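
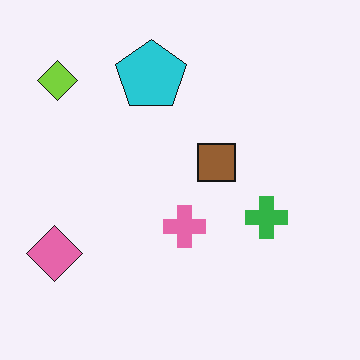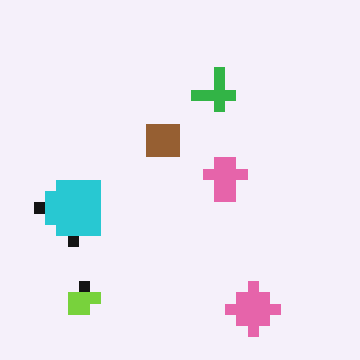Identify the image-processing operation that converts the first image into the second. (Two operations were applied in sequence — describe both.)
Heavily pixelated into large blocks, then rotated 90° counter-clockwise.

Shapes are reduced to large square blocks; fine edges and outlines are lost — a downscale-then-upscale (mosaic) effect. The lime diamond sits in the top-left of the first image and the bottom-left of the second — consistent with a whole-image 90° counter-clockwise rotation.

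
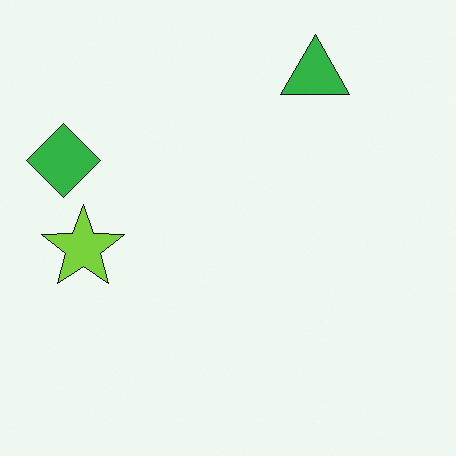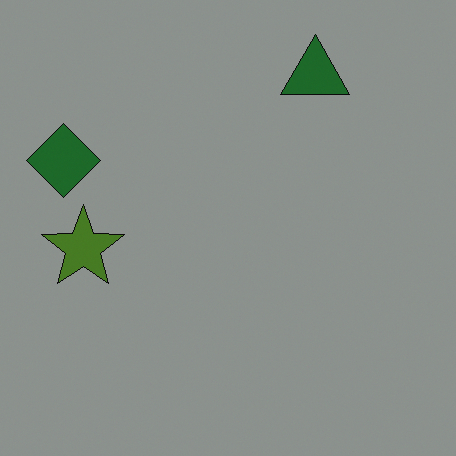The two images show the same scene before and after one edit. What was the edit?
The image was substantially darkened.

Every pixel — background and shapes alike — is uniformly darkened.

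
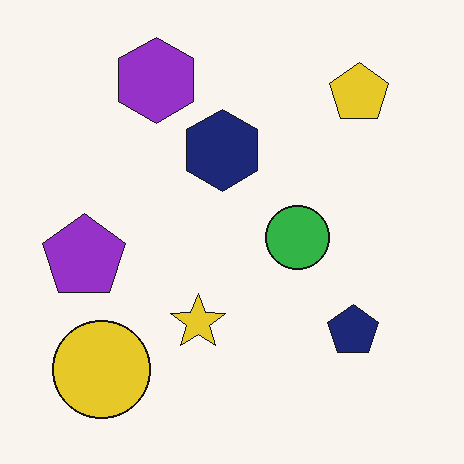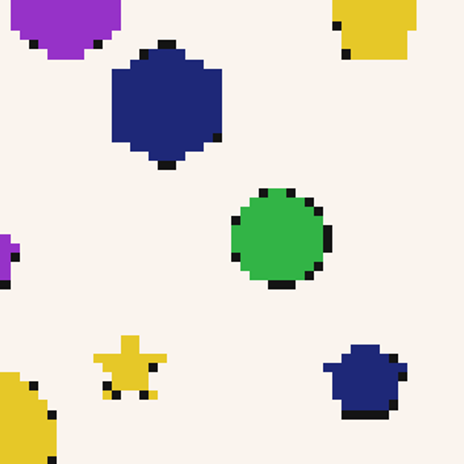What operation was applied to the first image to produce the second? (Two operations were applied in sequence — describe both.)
The transformation is: pixelated into visible square blocks, then cropped to a modestly smaller region and rescaled.

Shapes are reduced to large square blocks; fine edges and outlines are lost — a downscale-then-upscale (mosaic) effect. The visible shapes are larger and the field of view is narrower; shapes near the original edges may be partly or wholly outside the frame — a crop-and-rescale.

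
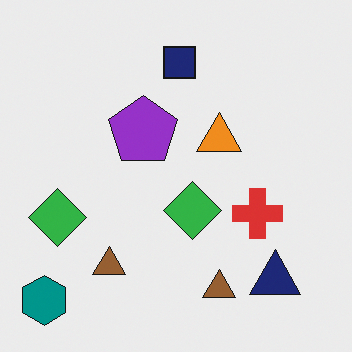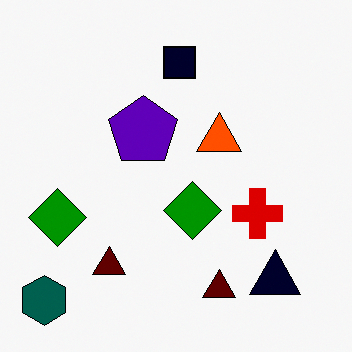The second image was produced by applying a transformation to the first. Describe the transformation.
This is the original image boosted in contrast.

Tones are pushed away from mid-grey across the whole image — a global contrast change.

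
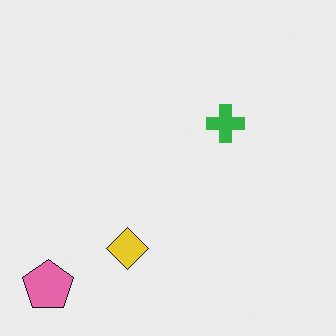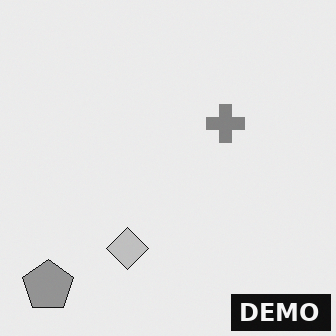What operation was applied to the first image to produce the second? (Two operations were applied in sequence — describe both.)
The transformation is: converted to grayscale, then watermarked with the text "DEMO" in the lower-right corner.

All color is removed — every shape is now a shade of grey. A dark label reading "DEMO" appears in the lower-right corner.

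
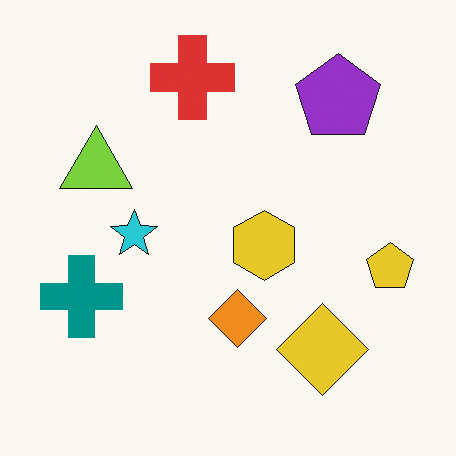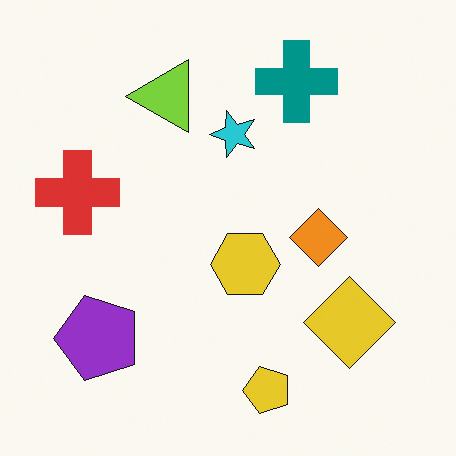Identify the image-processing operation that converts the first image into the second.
Transposed (reflected across the top-left ↔ bottom-right diagonal).

Shapes have swapped their row and column positions — what was in the top-right is now in the bottom-left — a diagonal reflection.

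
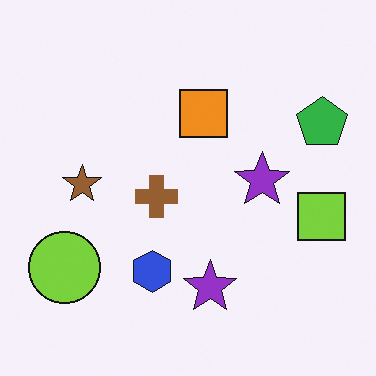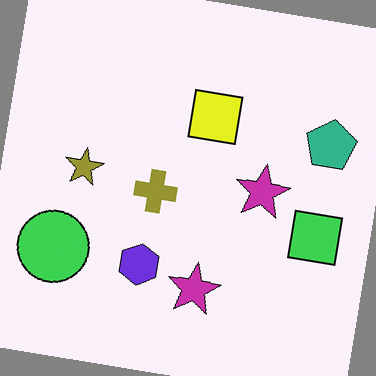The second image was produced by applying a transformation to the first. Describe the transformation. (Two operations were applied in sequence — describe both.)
The transformation is: rotated clockwise by a small amount, then hue-shifted by a small amount.

Every shape is tilted by the same angle and the image corners show triangular fill wedges — a whole-image rotation by a non-right angle. Every shape's color has rotated by the same amount around the hue wheel — a uniform hue shift.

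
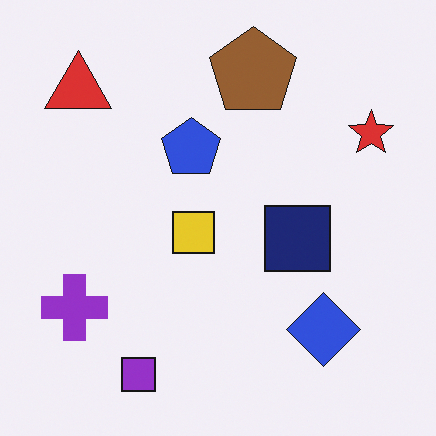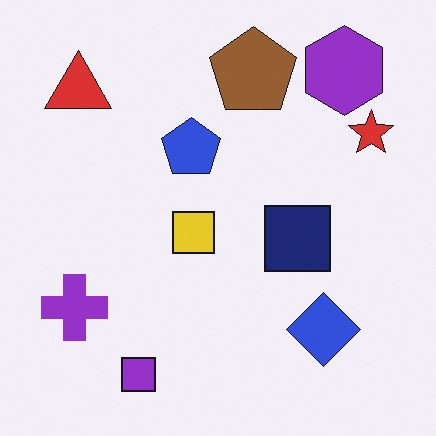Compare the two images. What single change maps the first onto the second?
This is the original image overlaid with an additional purple hexagon.

A purple hexagon appears in the second image that is absent from the first.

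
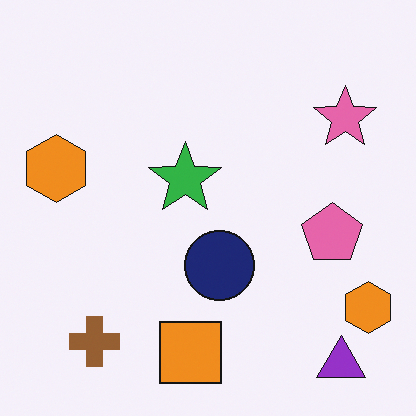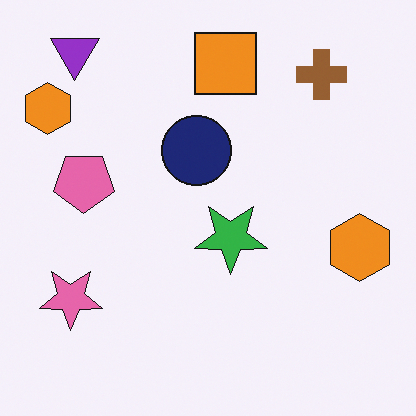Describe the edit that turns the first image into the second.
The second image is the first rotated 180°.

The purple triangle sits in the bottom-right of the first image and the top-left of the second — consistent with a whole-image 180° rotation.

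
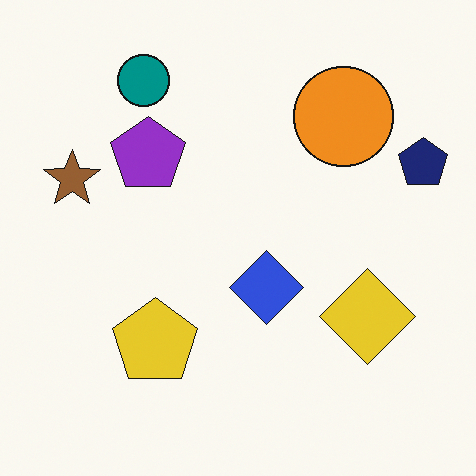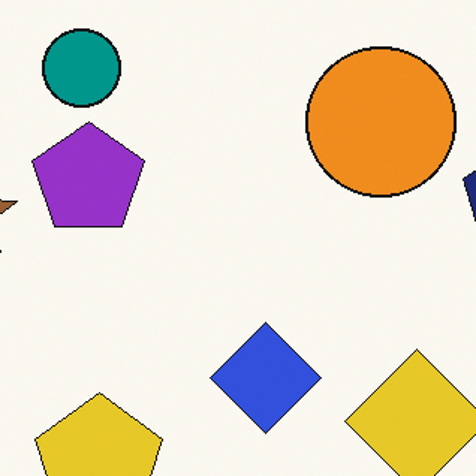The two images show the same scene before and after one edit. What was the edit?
The transformation is: cropped slightly and scaled back up.

The visible shapes are larger and the field of view is narrower; shapes near the original edges may be partly or wholly outside the frame — a crop-and-rescale.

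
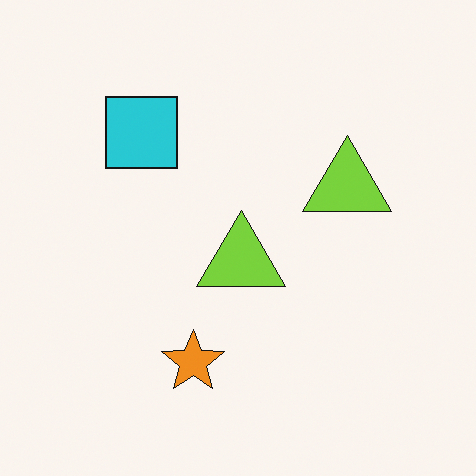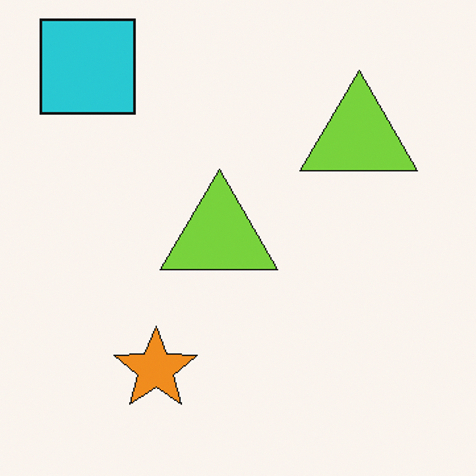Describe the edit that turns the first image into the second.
The second image is the first cropped to a modestly smaller region and rescaled.

The visible shapes are larger and the field of view is narrower; shapes near the original edges may be partly or wholly outside the frame — a crop-and-rescale.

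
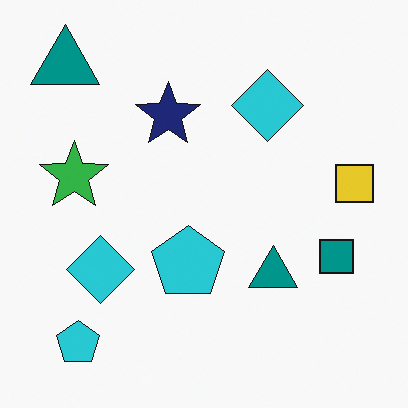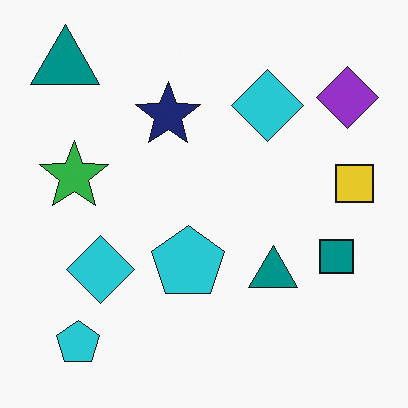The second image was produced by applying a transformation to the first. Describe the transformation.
It was overlaid with an additional purple diamond.

A purple diamond appears in the second image that is absent from the first.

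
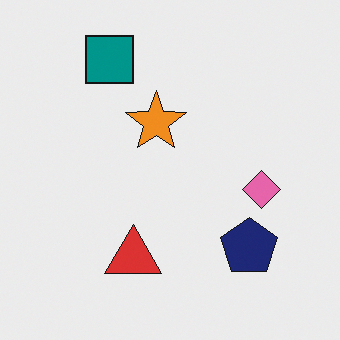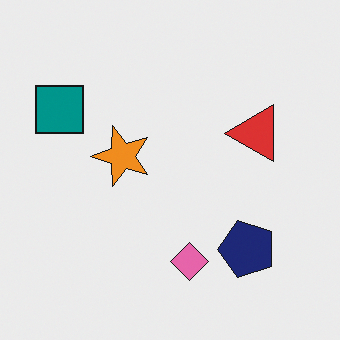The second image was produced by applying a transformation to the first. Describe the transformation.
It was transposed (reflected across the top-left ↔ bottom-right diagonal).

Shapes have swapped their row and column positions — what was in the top-right is now in the bottom-left — a diagonal reflection.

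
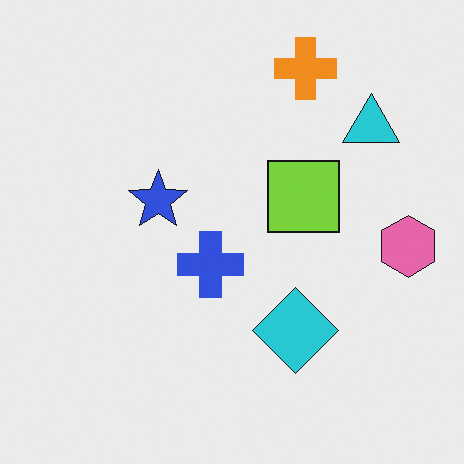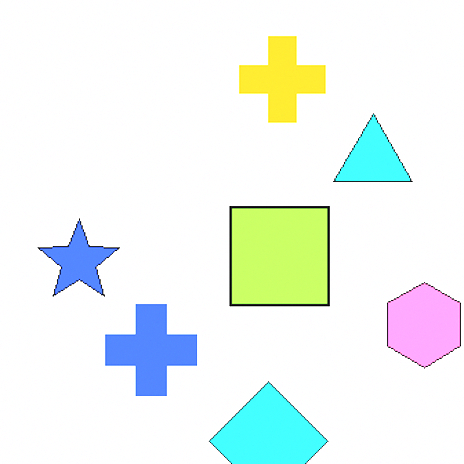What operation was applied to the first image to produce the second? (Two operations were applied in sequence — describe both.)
It was cropped slightly and scaled back up, then substantially brightened.

The visible shapes are larger and the field of view is narrower; shapes near the original edges may be partly or wholly outside the frame — a crop-and-rescale. Every pixel — background and shapes alike — is uniformly brightened.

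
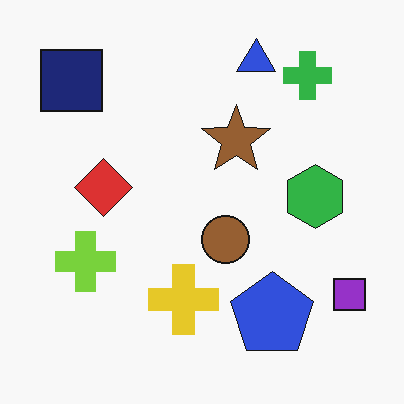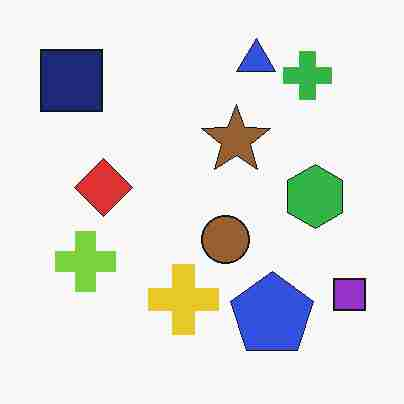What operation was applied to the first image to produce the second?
It was degraded with heavy JPEG compression.

Blocky 8×8 compression artifacts appear around shape edges and the flat background shows ringing — characteristic JPEG degradation.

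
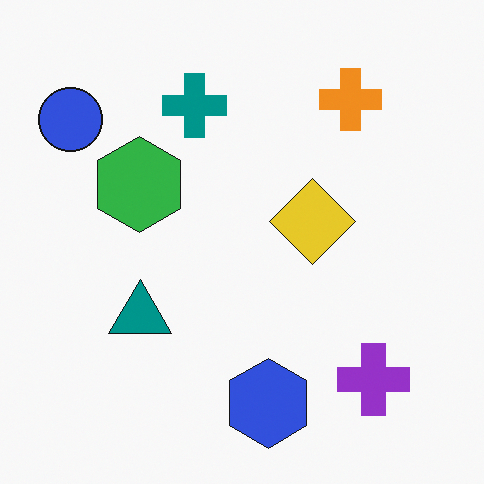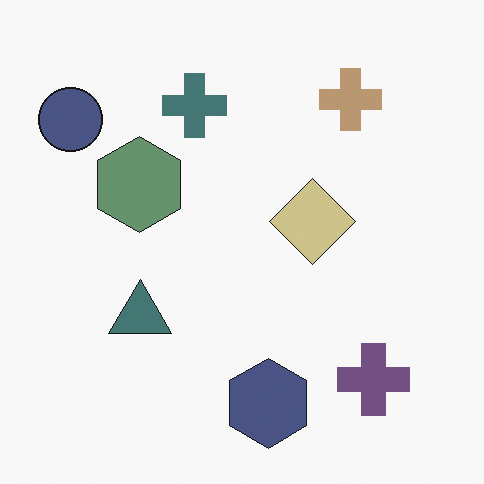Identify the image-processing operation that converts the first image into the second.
The image was heavily desaturated.

All colors are more muted and greyish — a global saturation change.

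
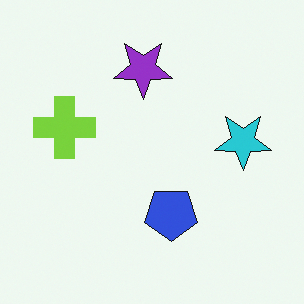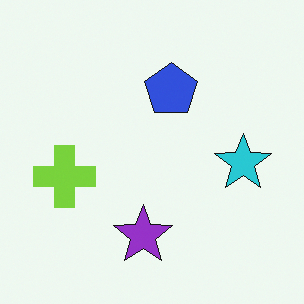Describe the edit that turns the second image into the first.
Flipped vertically (top ↔ bottom).

The purple star is in the bottom of the second image and the top of the first — shapes on opposite sides of the horizontal midline have swapped in a mirror flip.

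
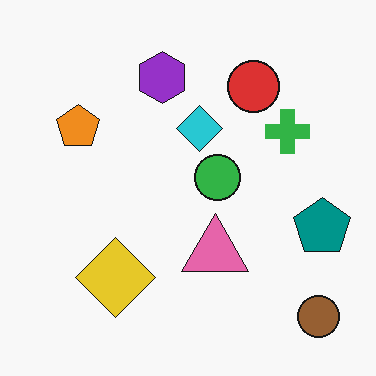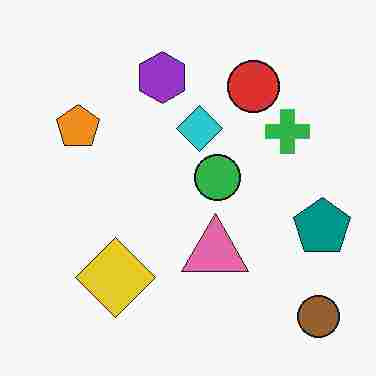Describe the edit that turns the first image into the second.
It was heavily JPEG-compressed with obvious blocking artifacts.

Blocky 8×8 compression artifacts appear around shape edges and the flat background shows ringing — characteristic JPEG degradation.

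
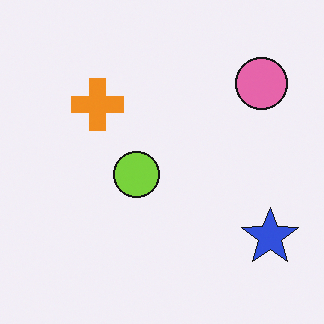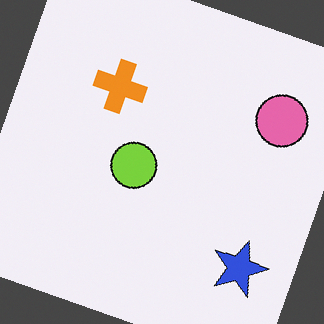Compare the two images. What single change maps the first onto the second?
This is the original image rotated clockwise by a moderate amount.

Every shape is tilted by the same angle and the image corners show triangular fill wedges — a whole-image rotation by a non-right angle.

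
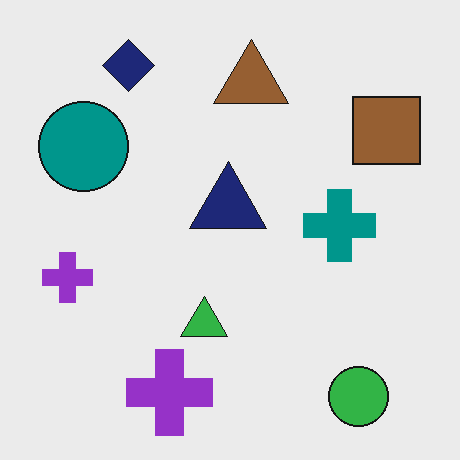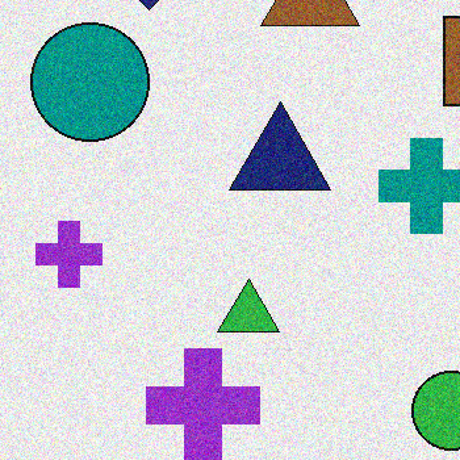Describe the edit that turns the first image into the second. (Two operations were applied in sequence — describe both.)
It was degraded with moderate additive noise, then cropped to a modestly smaller region and rescaled.

Random speckle covers the whole image, including the flat background. The visible shapes are larger and the field of view is narrower; shapes near the original edges may be partly or wholly outside the frame — a crop-and-rescale.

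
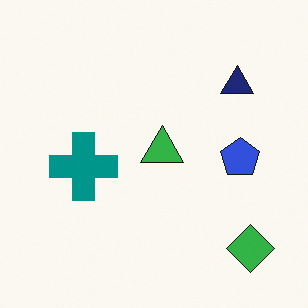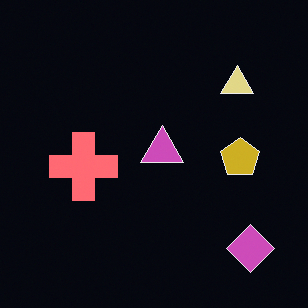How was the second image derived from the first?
Color-inverted (negative).

The light background has become dark and every shape's color is its complement — a photographic negative.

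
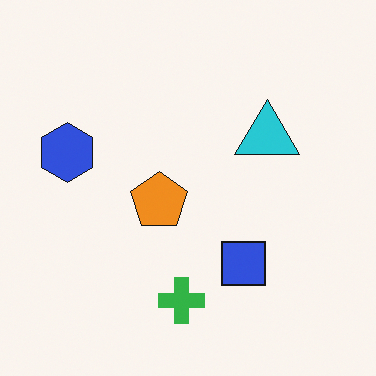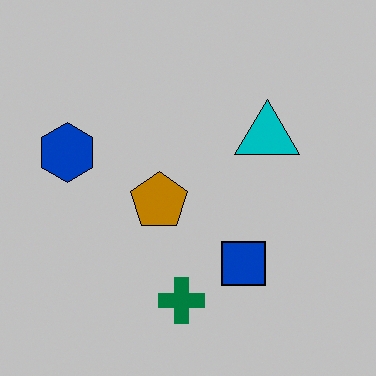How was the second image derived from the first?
Aggressively posterized.

Each flat color has snapped to a coarser quantized level — most visibly, the near-white background has dropped to a flat grey.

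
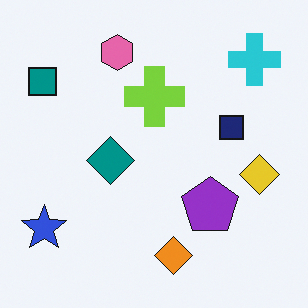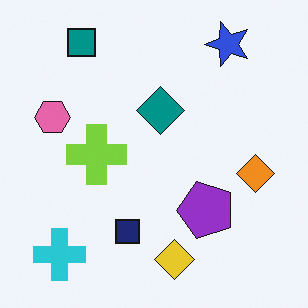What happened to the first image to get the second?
Transposed (reflected across the top-left ↔ bottom-right diagonal).

Shapes have swapped their row and column positions — what was in the top-right is now in the bottom-left — a diagonal reflection.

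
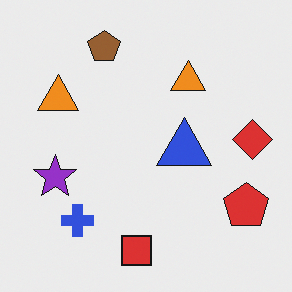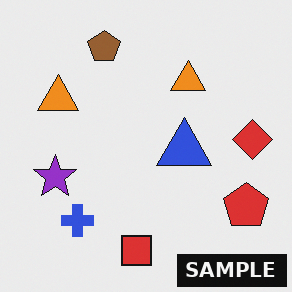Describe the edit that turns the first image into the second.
The image was watermarked with the text "SAMPLE" in the lower-right corner.

A dark label reading "SAMPLE" appears in the lower-right corner.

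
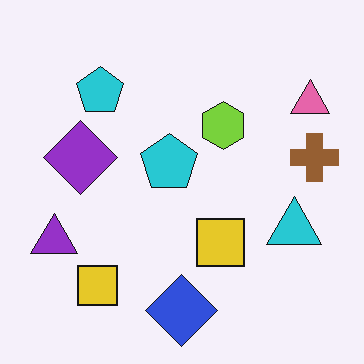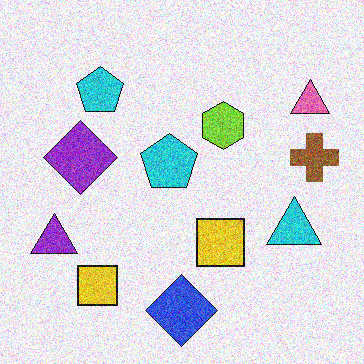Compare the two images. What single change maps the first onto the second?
The transformation is: degraded with heavy additive noise.

Random speckle covers the whole image, including the flat background.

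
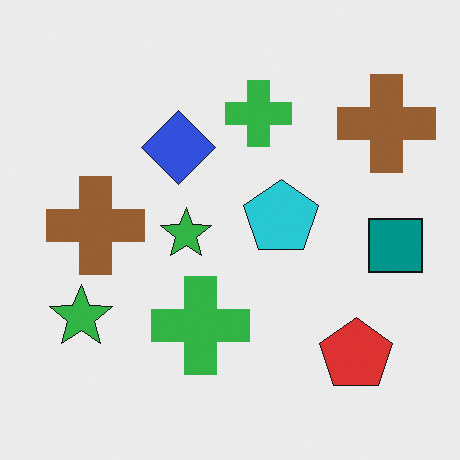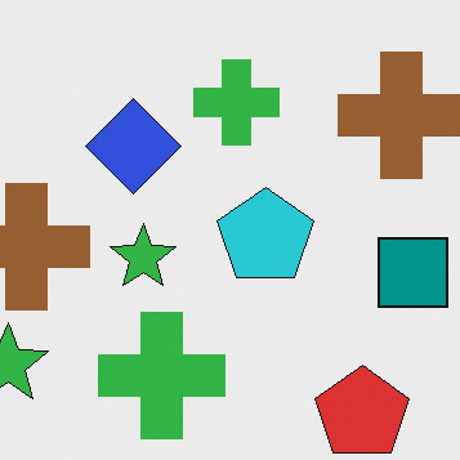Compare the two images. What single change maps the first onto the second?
The transformation is: cropped to a modestly smaller region and rescaled.

The visible shapes are larger and the field of view is narrower; shapes near the original edges may be partly or wholly outside the frame — a crop-and-rescale.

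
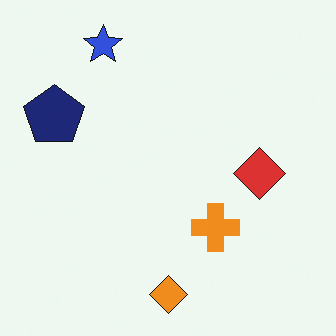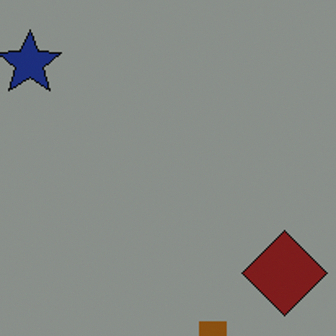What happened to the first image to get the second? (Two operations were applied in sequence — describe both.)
The image was darkened a lot, then cropped to a noticeably smaller region and rescaled.

Every pixel — background and shapes alike — is uniformly darkened. The visible shapes are larger and the field of view is narrower; shapes near the original edges may be partly or wholly outside the frame — a crop-and-rescale.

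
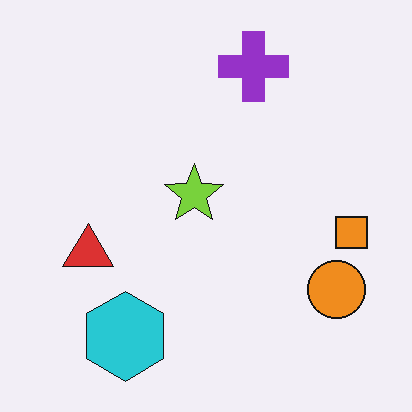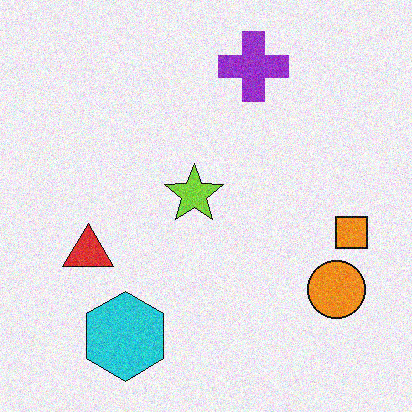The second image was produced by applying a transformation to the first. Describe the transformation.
The transformation is: degraded with moderate additive noise.

Random speckle covers the whole image, including the flat background.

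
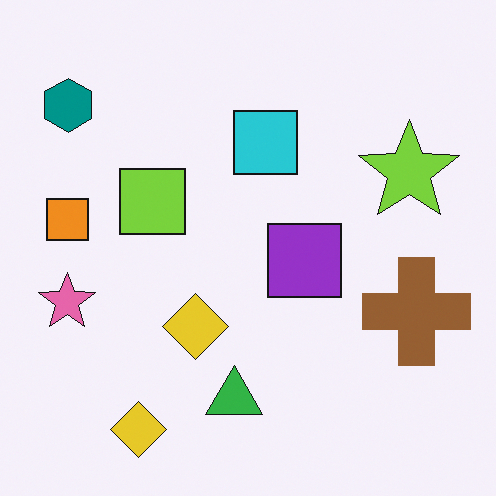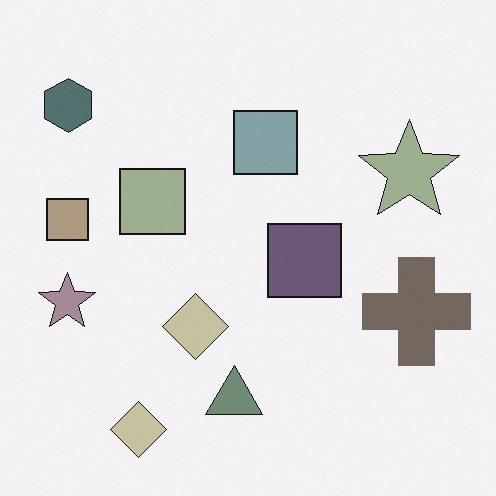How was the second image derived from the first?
The image was heavily desaturated.

All colors are more muted and greyish — a global saturation change.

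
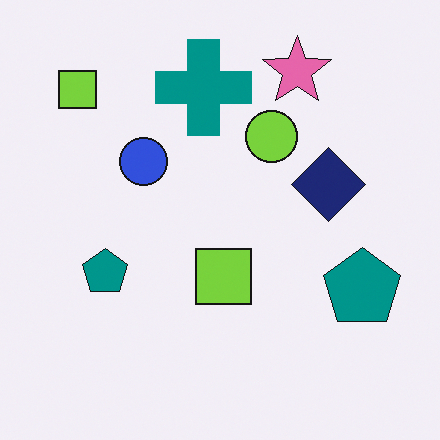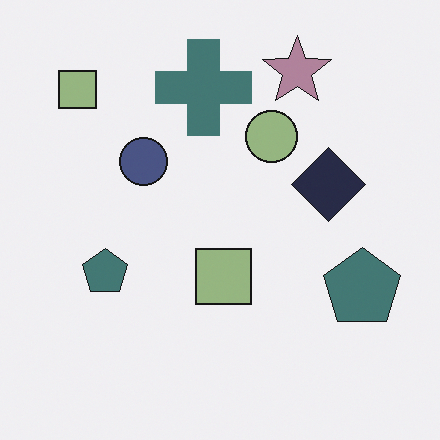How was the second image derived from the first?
Made much more muted (saturation change).

All colors are more muted and greyish — a global saturation change.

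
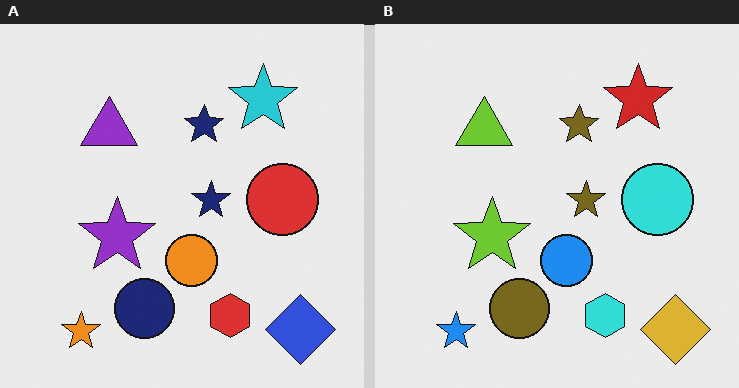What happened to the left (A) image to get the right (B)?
The right (B) image is the left (A) hue-shifted through roughly half the color wheel.

Every shape's color has rotated by the same amount around the hue wheel — a uniform hue shift.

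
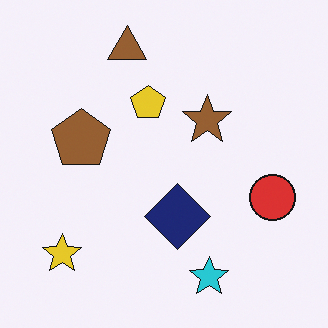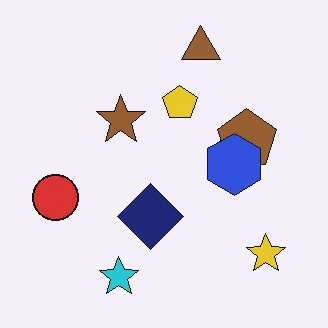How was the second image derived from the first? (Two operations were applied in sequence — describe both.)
It was flipped horizontally (left ↔ right), then overlaid with an additional blue hexagon.

The red circle is in the right of the first image and the left of the second — shapes on opposite sides of the vertical midline have swapped in a mirror flip. A blue hexagon appears in the second image that is absent from the first.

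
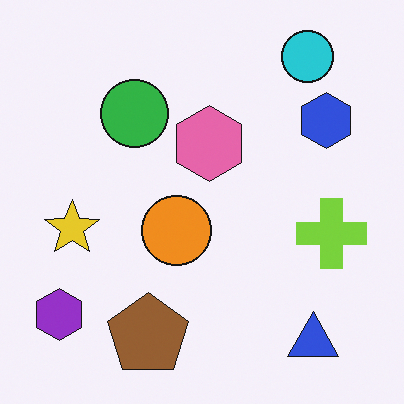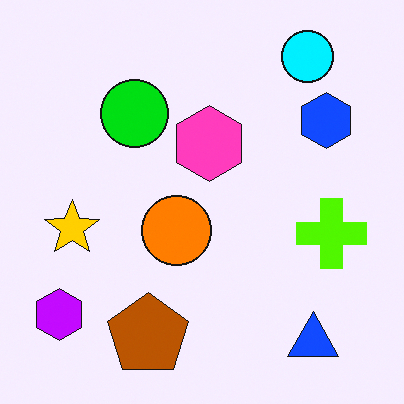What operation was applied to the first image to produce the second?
The image was heavily oversaturated.

All colors are more vivid — a global saturation change.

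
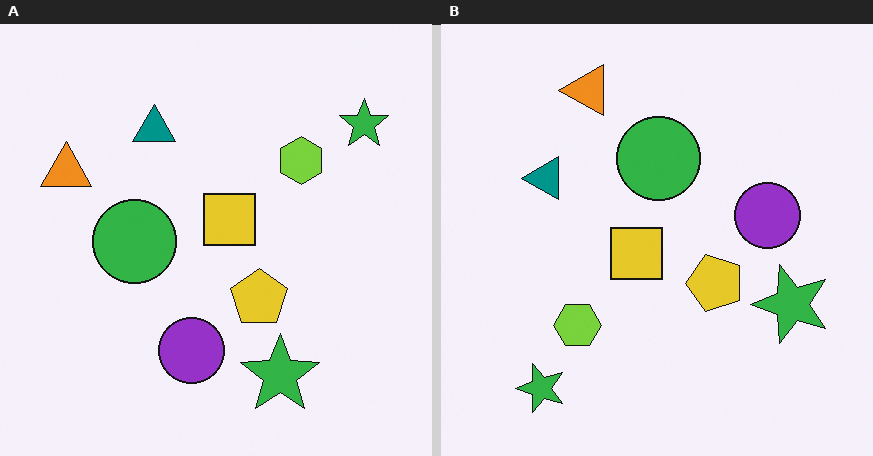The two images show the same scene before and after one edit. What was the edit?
The transformation is: transposed (reflected across the top-left ↔ bottom-right diagonal).

Shapes have swapped their row and column positions — what was in the top-right is now in the bottom-left — a diagonal reflection.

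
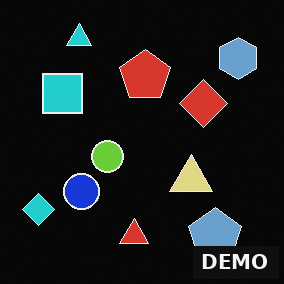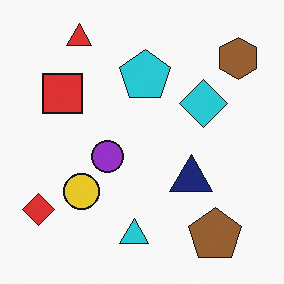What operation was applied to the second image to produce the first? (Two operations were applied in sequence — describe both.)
The image was color-inverted (negative), then watermarked with the text "DEMO" in the lower-right corner.

The light background has become dark and every shape's color is its complement — a photographic negative. A dark label reading "DEMO" appears in the lower-right corner.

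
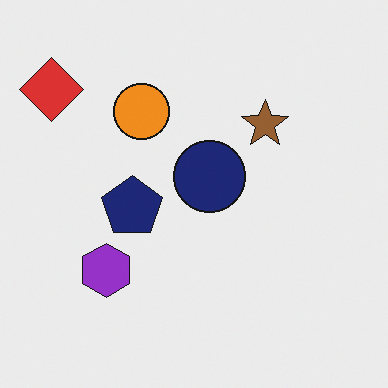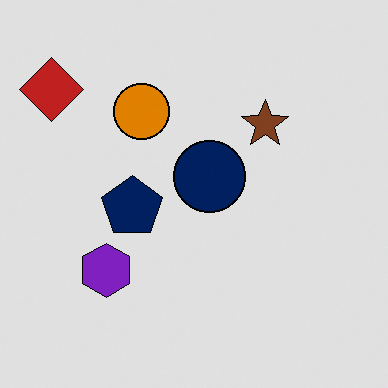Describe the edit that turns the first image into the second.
The transformation is: posterized to a reduced palette.

Each flat color has snapped to a coarser quantized level — most visibly, the near-white background has dropped to a flat grey.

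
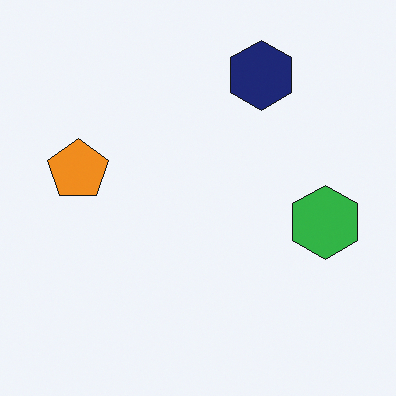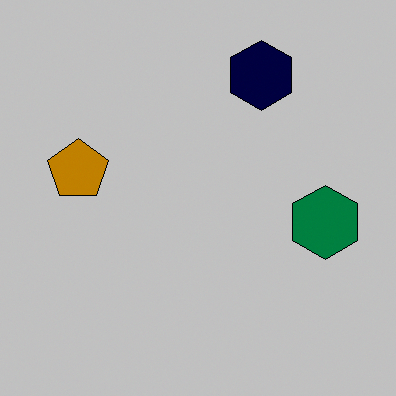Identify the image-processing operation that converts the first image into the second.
It was aggressively posterized.

Each flat color has snapped to a coarser quantized level — most visibly, the near-white background has dropped to a flat grey.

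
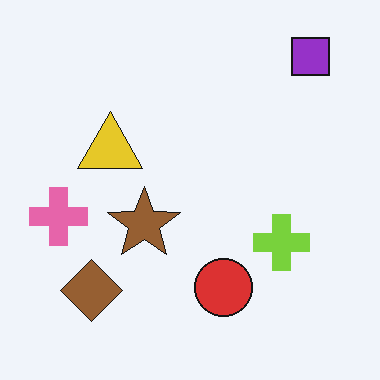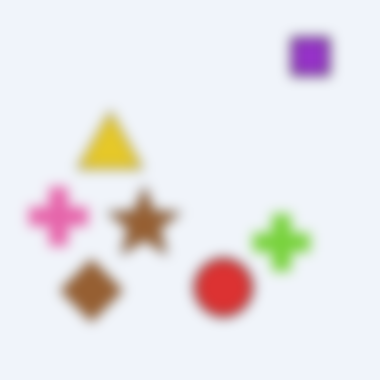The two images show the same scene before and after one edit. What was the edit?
This is the original image heavily blurred.

Shape edges and outlines are uniformly softened across the whole image.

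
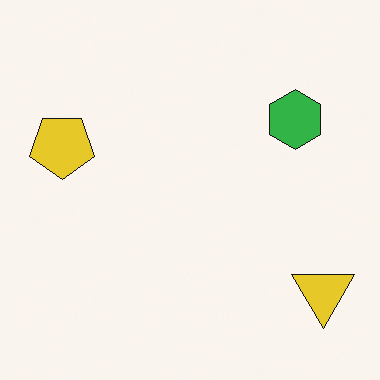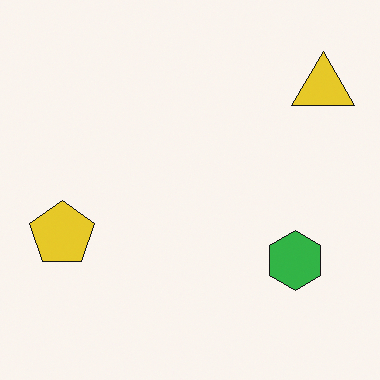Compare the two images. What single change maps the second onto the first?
Flipped vertically (top ↔ bottom).

The yellow triangle is in the top-right of the second image and the bottom-right of the first — shapes on opposite sides of the horizontal midline have swapped in a mirror flip.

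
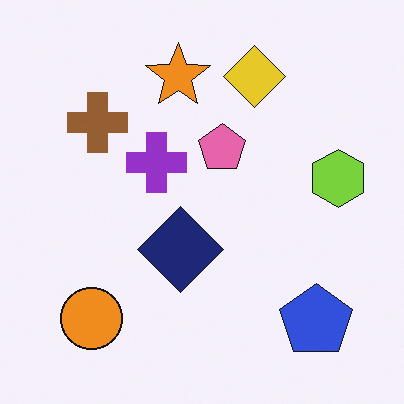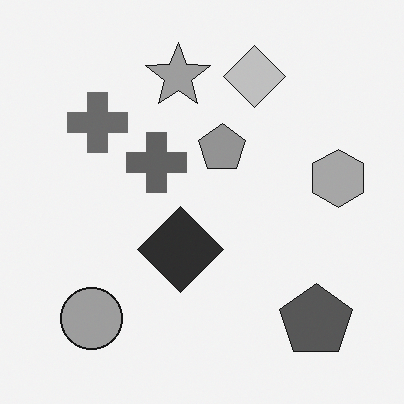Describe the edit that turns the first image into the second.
Converted to grayscale.

All color is removed — every shape is now a shade of grey.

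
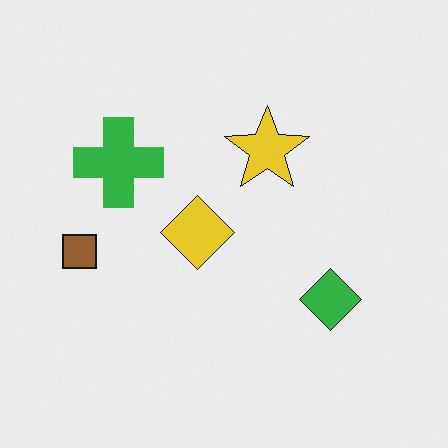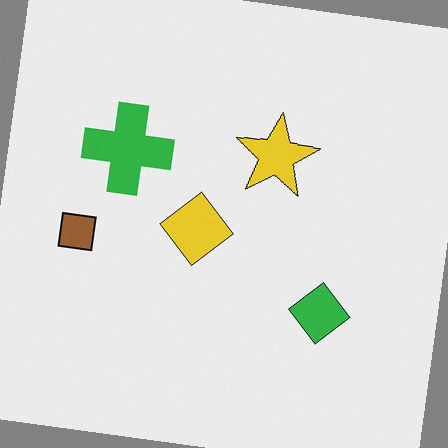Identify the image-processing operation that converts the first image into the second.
It was rotated clockwise by a few degrees.

Every shape is tilted by the same angle and the image corners show triangular fill wedges — a whole-image rotation by a non-right angle.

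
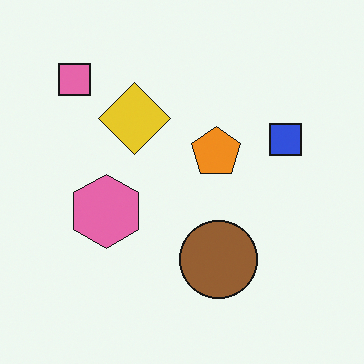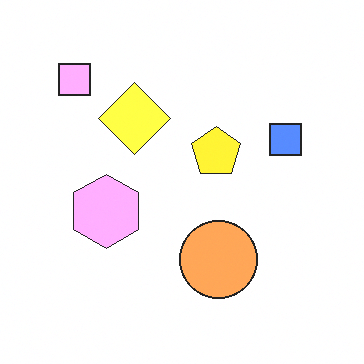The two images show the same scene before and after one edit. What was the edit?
The second image is the first noticeably brightened.

Every pixel — background and shapes alike — is uniformly brightened.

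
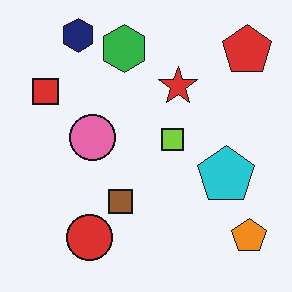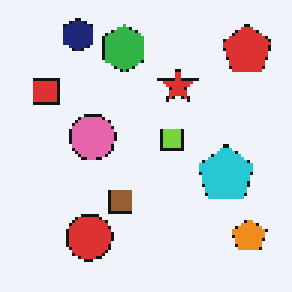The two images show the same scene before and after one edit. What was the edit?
Mildly pixelated.

Shapes are reduced to large square blocks; fine edges and outlines are lost — a downscale-then-upscale (mosaic) effect.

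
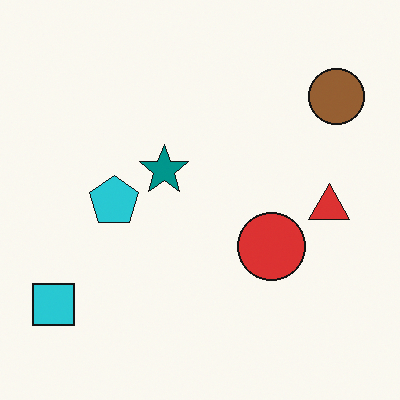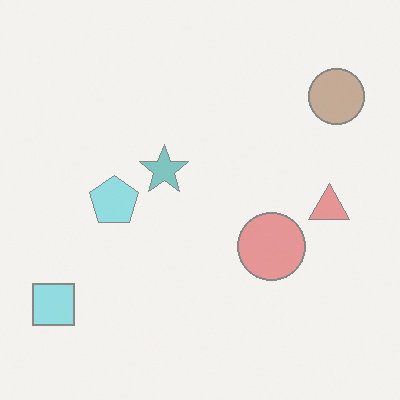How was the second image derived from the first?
The image was washed out (contrast reduced).

Tones are pushed toward mid-grey across the whole image — a global contrast change.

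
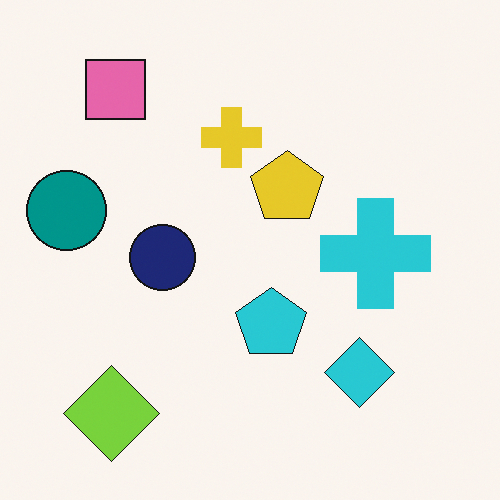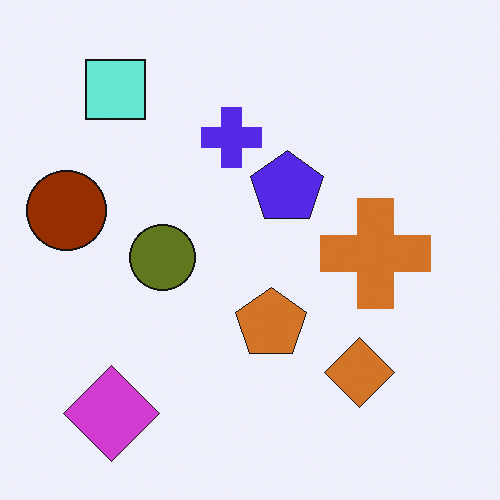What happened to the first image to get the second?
The transformation is: hue-shifted through roughly half the color wheel.

Every shape's color has rotated by the same amount around the hue wheel — a uniform hue shift.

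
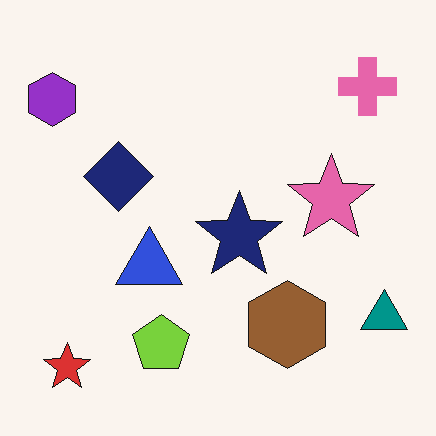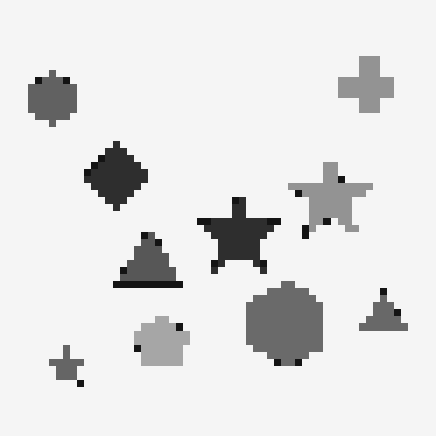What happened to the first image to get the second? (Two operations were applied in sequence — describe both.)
It was converted to grayscale, then pixelated into visible square blocks.

All color is removed — every shape is now a shade of grey. Shapes are reduced to large square blocks; fine edges and outlines are lost — a downscale-then-upscale (mosaic) effect.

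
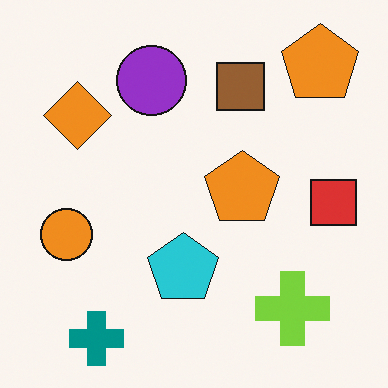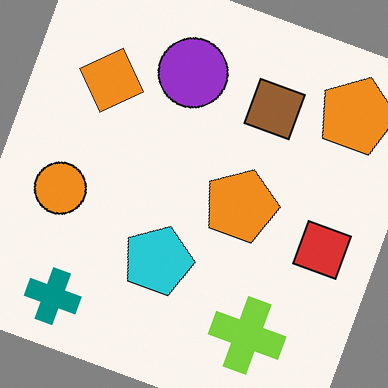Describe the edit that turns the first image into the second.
The image was rotated clockwise by a moderate amount.

Every shape is tilted by the same angle and the image corners show triangular fill wedges — a whole-image rotation by a non-right angle.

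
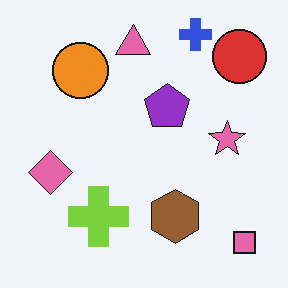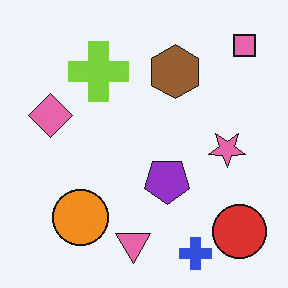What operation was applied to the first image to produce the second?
The image was flipped vertically (top ↔ bottom).

The blue cross is in the top-right of the first image and the bottom-right of the second — shapes on opposite sides of the horizontal midline have swapped in a mirror flip.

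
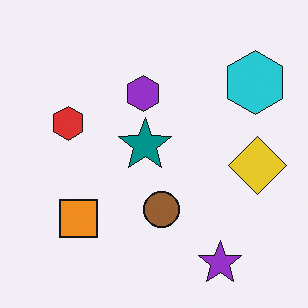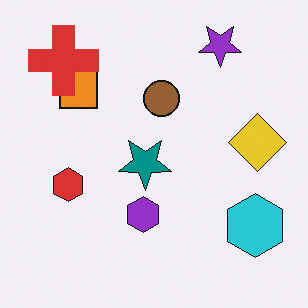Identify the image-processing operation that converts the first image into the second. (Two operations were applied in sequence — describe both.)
The second image is the first flipped vertically (top ↔ bottom), then overlaid with an additional red cross.

The purple star is in the bottom-right of the first image and the top-right of the second — shapes on opposite sides of the horizontal midline have swapped in a mirror flip. A red cross appears in the second image that is absent from the first.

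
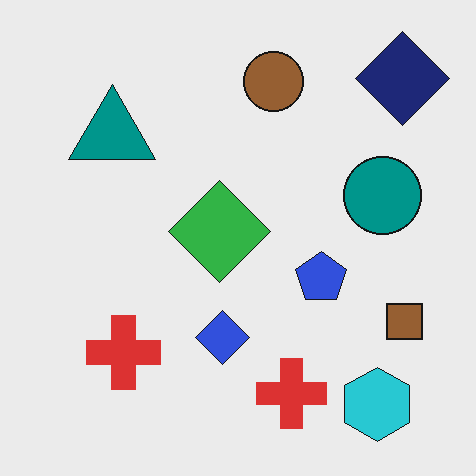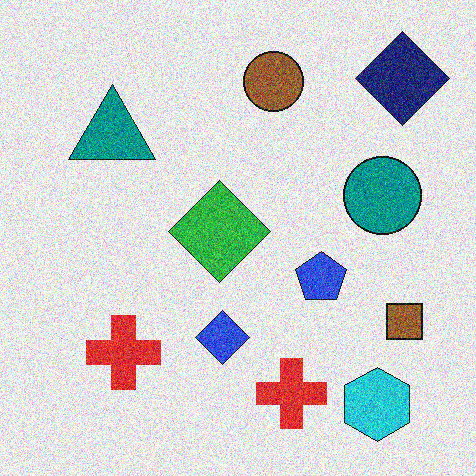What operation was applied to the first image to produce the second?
The image was degraded with strong gaussian noise.

Random speckle covers the whole image, including the flat background.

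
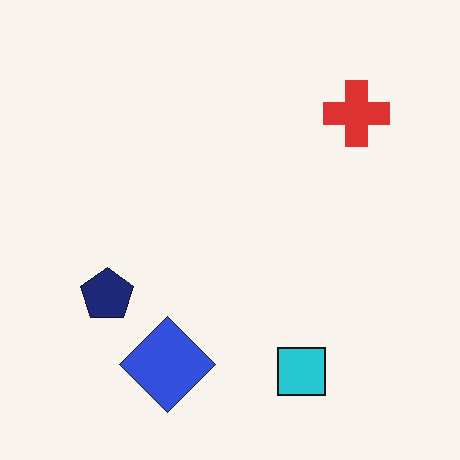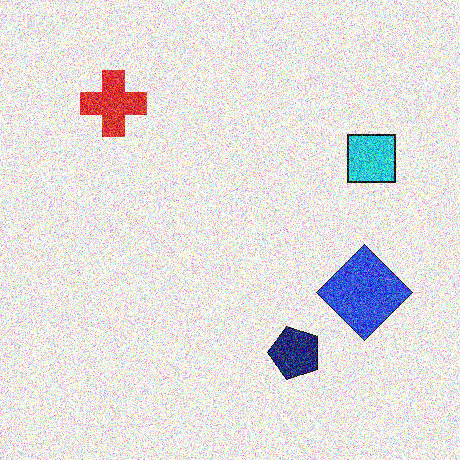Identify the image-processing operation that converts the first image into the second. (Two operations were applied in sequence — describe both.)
The image was rotated 90° counter-clockwise, then degraded with strong gaussian noise.

The red cross sits in the top-right of the first image and the top-left of the second — consistent with a whole-image 90° counter-clockwise rotation. Random speckle covers the whole image, including the flat background.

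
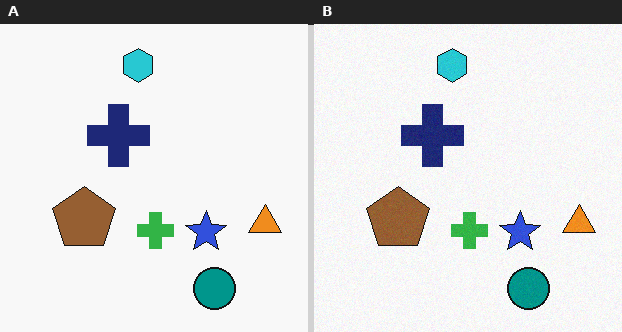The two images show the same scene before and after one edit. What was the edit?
The right (B) image is the left (A) degraded with subtle gaussian noise.

Random speckle covers the whole image, including the flat background.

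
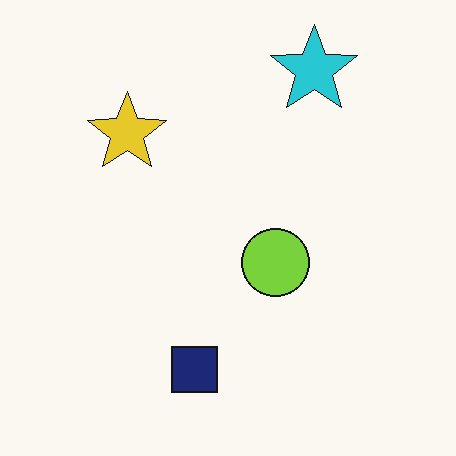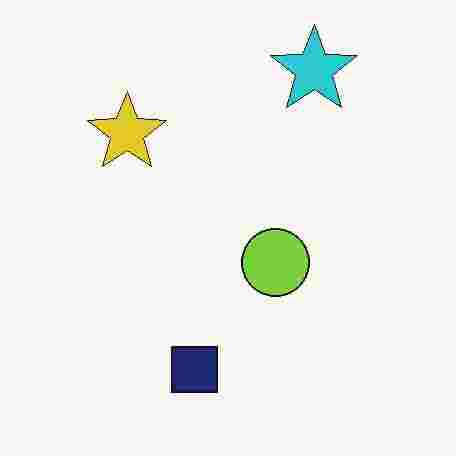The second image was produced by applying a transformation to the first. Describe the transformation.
It was heavily JPEG-compressed with obvious blocking artifacts.

Blocky 8×8 compression artifacts appear around shape edges and the flat background shows ringing — characteristic JPEG degradation.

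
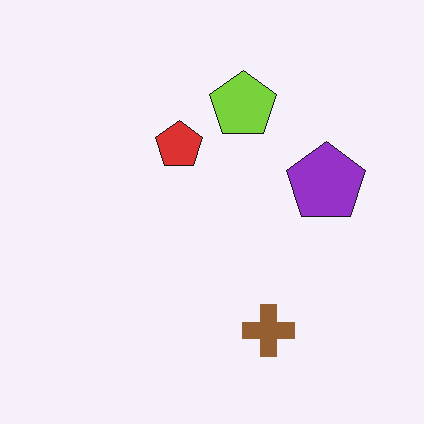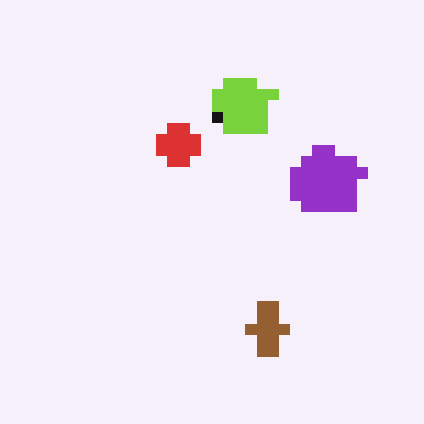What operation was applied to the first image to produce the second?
Coarsely pixelated.

Shapes are reduced to large square blocks; fine edges and outlines are lost — a downscale-then-upscale (mosaic) effect.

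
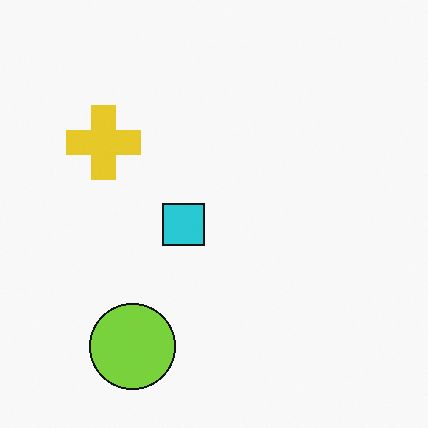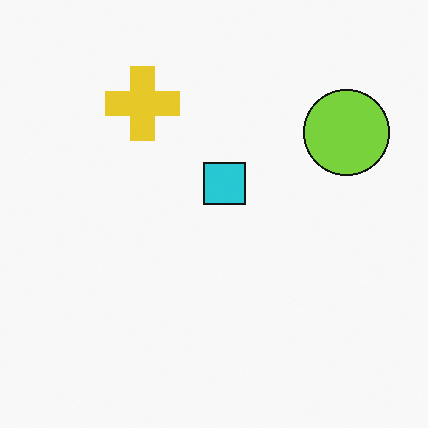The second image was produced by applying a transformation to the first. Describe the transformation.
The transformation is: transposed (reflected across the top-left ↔ bottom-right diagonal).

Shapes have swapped their row and column positions — what was in the top-right is now in the bottom-left — a diagonal reflection.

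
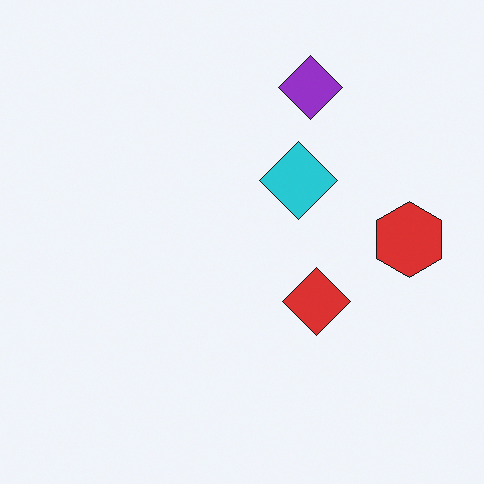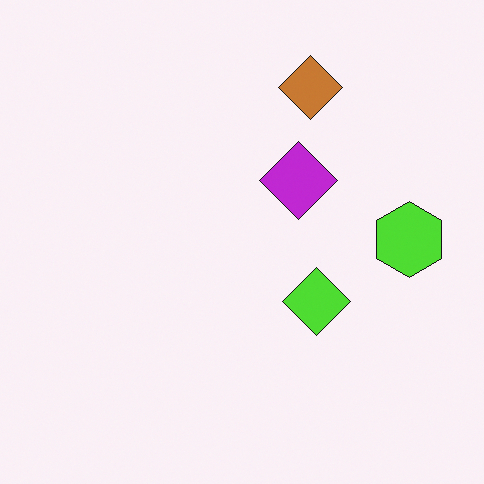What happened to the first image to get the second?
The second image is the first hue-shifted by a moderate amount.

Every shape's color has rotated by the same amount around the hue wheel — a uniform hue shift.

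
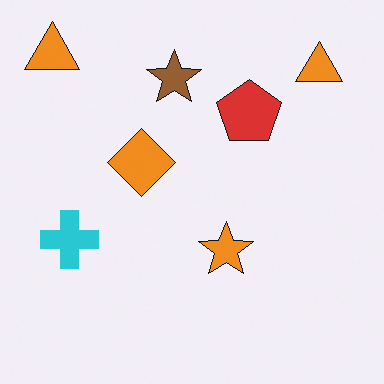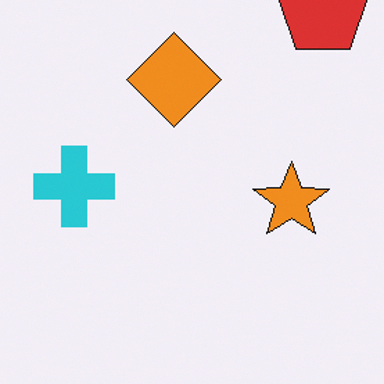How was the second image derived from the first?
This is the original image cropped to a modestly smaller region and rescaled.

The visible shapes are larger and the field of view is narrower; shapes near the original edges may be partly or wholly outside the frame — a crop-and-rescale.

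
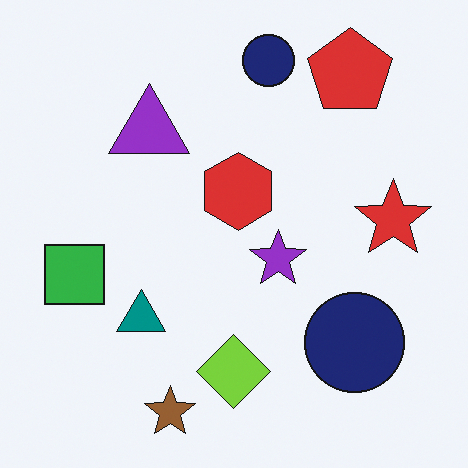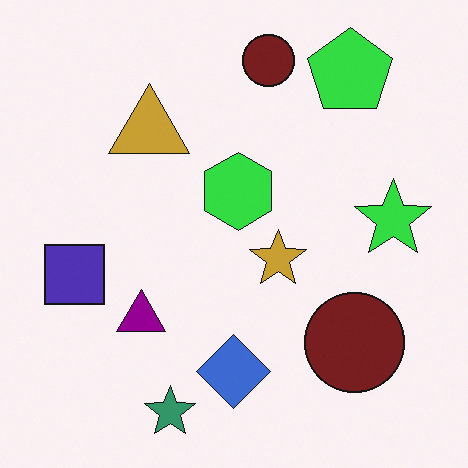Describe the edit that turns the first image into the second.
This is the original image hue-shifted through roughly a third of the color wheel.

Every shape's color has rotated by the same amount around the hue wheel — a uniform hue shift.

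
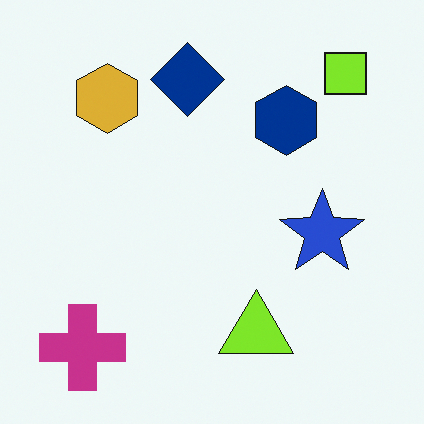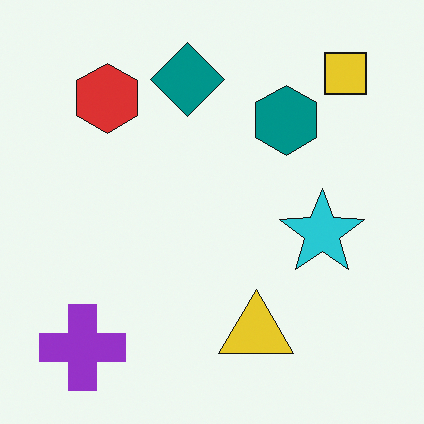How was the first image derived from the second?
Hue-shifted by a small amount.

Every shape's color has rotated by the same amount around the hue wheel — a uniform hue shift.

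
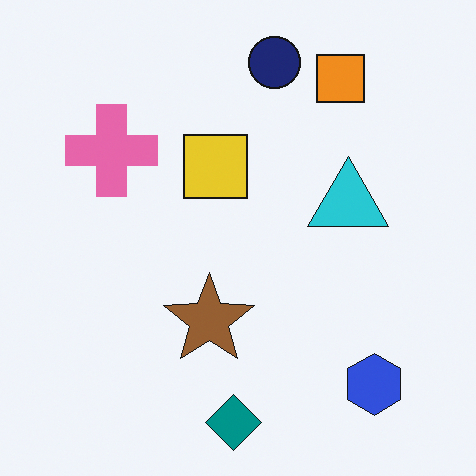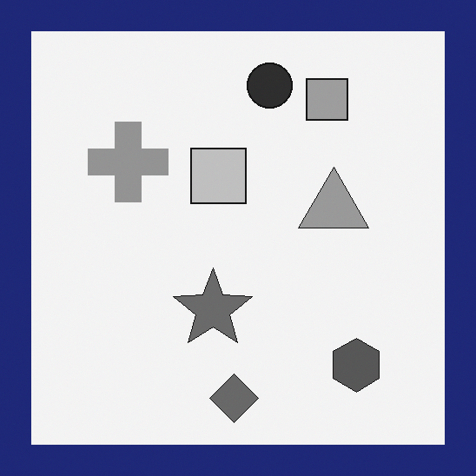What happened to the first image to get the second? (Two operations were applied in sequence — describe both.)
It was converted to grayscale, then framed with a navy border.

All color is removed — every shape is now a shade of grey. A solid navy frame runs around the edge of the second image, with the content slightly shrunk inside it.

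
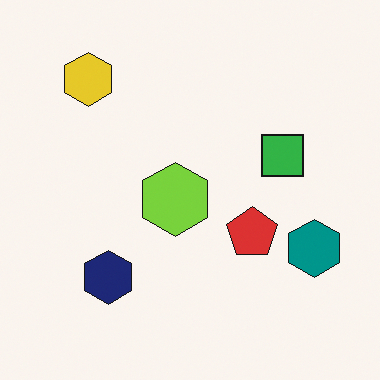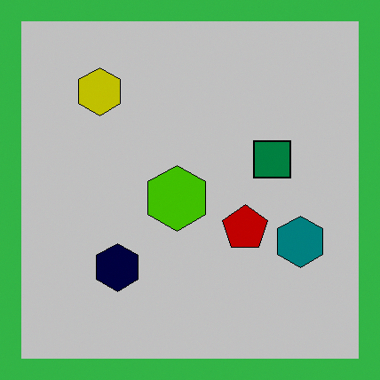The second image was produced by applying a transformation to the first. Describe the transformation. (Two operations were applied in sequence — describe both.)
This is the original image aggressively posterized, then framed with a green border.

Each flat color has snapped to a coarser quantized level — most visibly, the near-white background has dropped to a flat grey. A solid green frame runs around the edge of the second image, with the content slightly shrunk inside it.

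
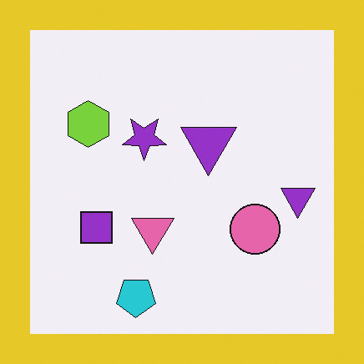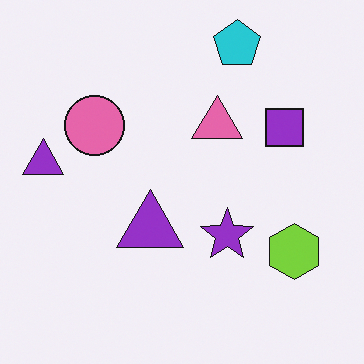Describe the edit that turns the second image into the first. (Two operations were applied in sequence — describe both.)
This is the original image rotated 180°, then framed with a yellow border.

The cyan pentagon sits in the top of the second image and the bottom of the first — consistent with a whole-image 180° rotation. A solid yellow frame runs around the edge of the first image, with the content slightly shrunk inside it.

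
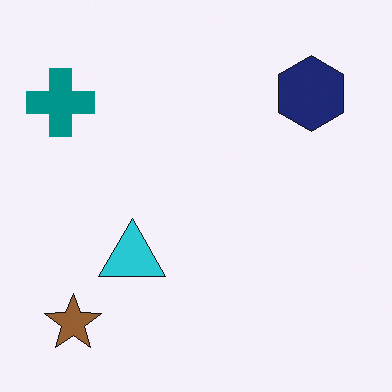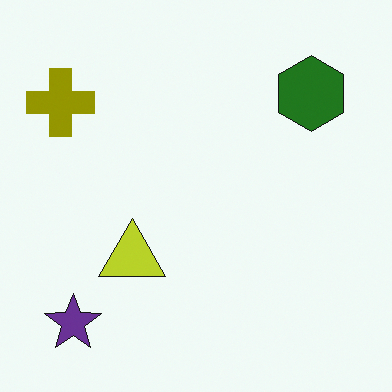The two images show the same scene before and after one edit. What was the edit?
The second image is the first hue-shifted by a large amount.

Every shape's color has rotated by the same amount around the hue wheel — a uniform hue shift.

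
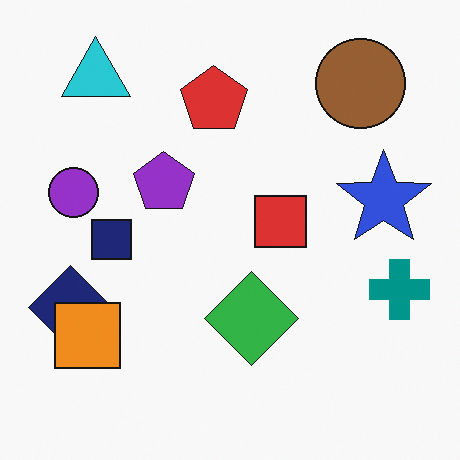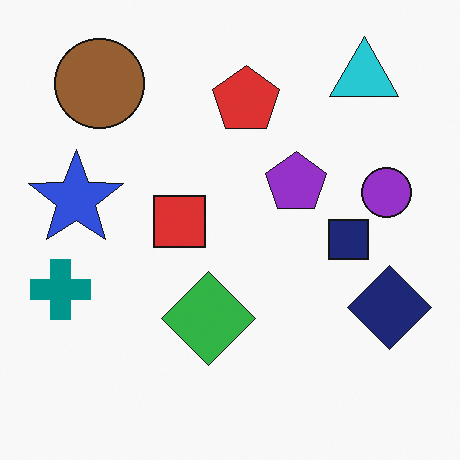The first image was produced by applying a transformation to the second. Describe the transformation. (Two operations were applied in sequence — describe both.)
Flipped horizontally (left ↔ right), then overlaid with an additional orange square.

The teal cross is in the left of the second image and the right of the first — shapes on opposite sides of the vertical midline have swapped in a mirror flip. An orange square appears in the first image that is absent from the second.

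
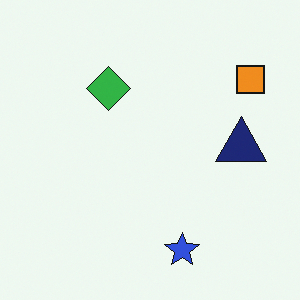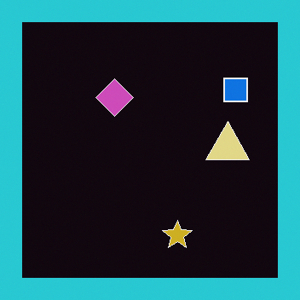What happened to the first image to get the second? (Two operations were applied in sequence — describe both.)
This is the original image color-inverted (negative), then framed with a cyan border.

The light background has become dark and every shape's color is its complement — a photographic negative. A solid cyan frame runs around the edge of the second image, with the content slightly shrunk inside it.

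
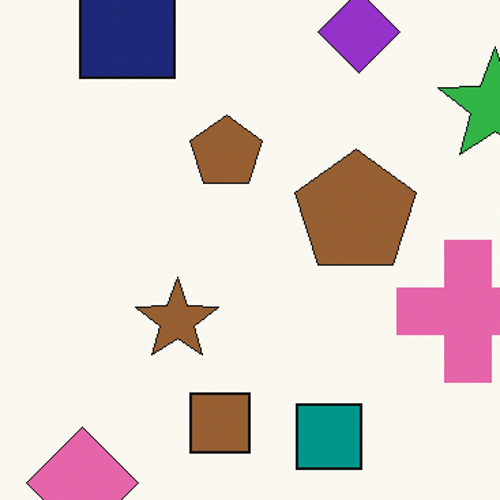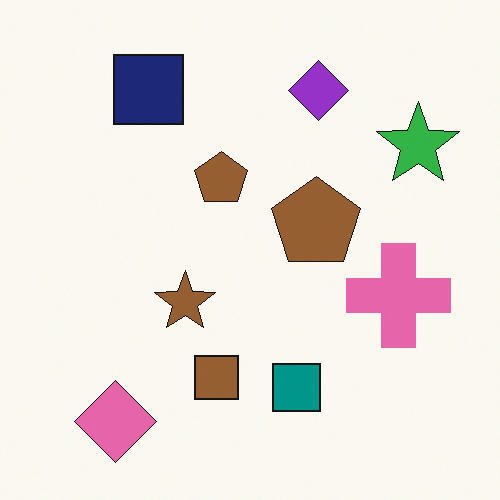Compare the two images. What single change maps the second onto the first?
The image was cropped to a modestly smaller region and rescaled.

The visible shapes are larger and the field of view is narrower; shapes near the original edges may be partly or wholly outside the frame — a crop-and-rescale.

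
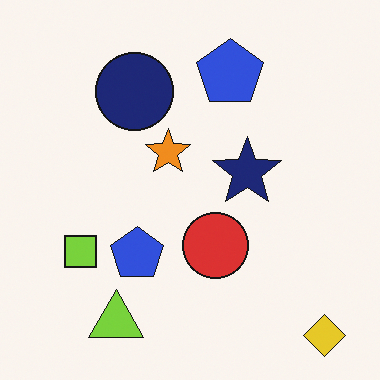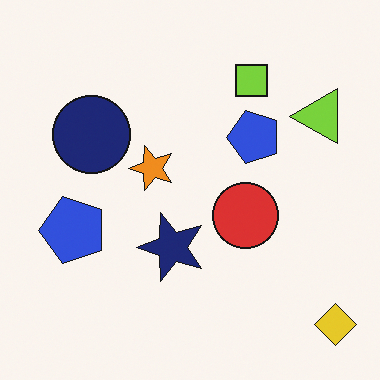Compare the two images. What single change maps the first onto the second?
The transformation is: transposed (reflected across the top-left ↔ bottom-right diagonal).

Shapes have swapped their row and column positions — what was in the top-right is now in the bottom-left — a diagonal reflection.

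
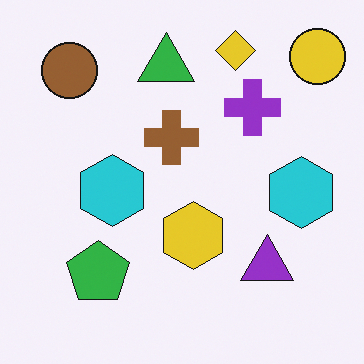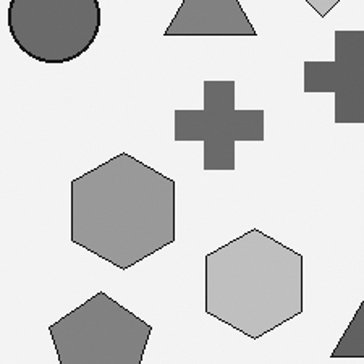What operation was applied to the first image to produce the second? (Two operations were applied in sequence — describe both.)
It was converted to grayscale, then cropped slightly and scaled back up.

All color is removed — every shape is now a shade of grey. The visible shapes are larger and the field of view is narrower; shapes near the original edges may be partly or wholly outside the frame — a crop-and-rescale.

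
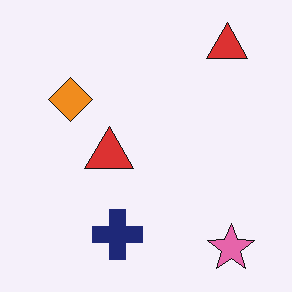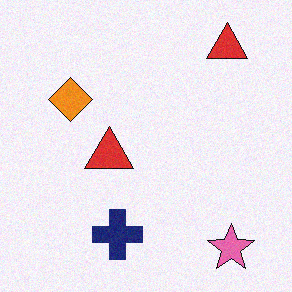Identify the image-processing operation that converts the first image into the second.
The second image is the first degraded with light additive noise.

Random speckle covers the whole image, including the flat background.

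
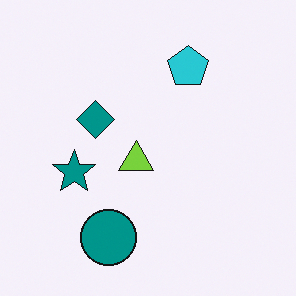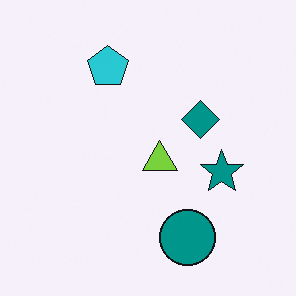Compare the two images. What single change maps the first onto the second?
The second image is the first flipped horizontally (left ↔ right).

The teal star is in the left of the first image and the right of the second — shapes on opposite sides of the vertical midline have swapped in a mirror flip.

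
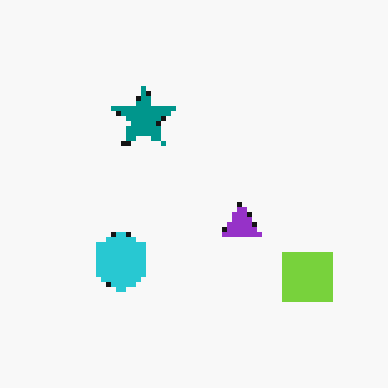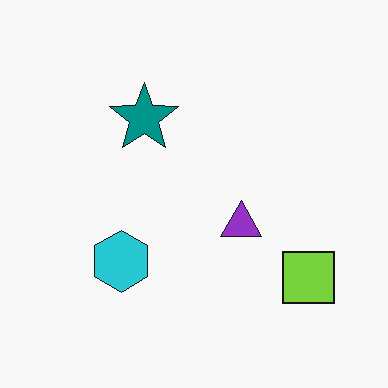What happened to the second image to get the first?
The image was lightly pixelated (a mild mosaic effect).

Shapes are reduced to large square blocks; fine edges and outlines are lost — a downscale-then-upscale (mosaic) effect.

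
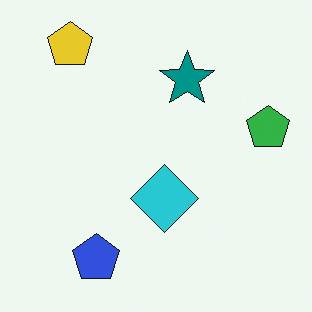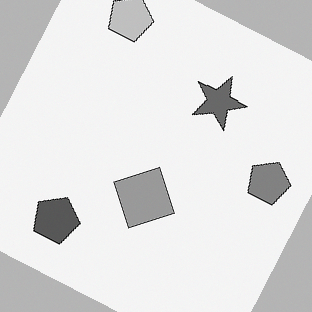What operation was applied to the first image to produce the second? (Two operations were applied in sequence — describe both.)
The second image is the first converted to grayscale, then rotated clockwise by a clearly visible amount.

All color is removed — every shape is now a shade of grey. Every shape is tilted by the same angle and the image corners show triangular fill wedges — a whole-image rotation by a non-right angle.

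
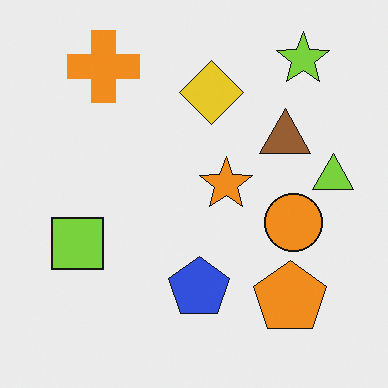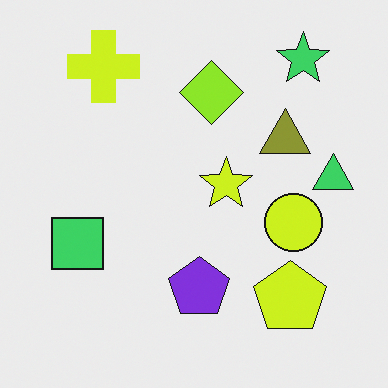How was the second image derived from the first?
Hue-shifted slightly.

Every shape's color has rotated by the same amount around the hue wheel — a uniform hue shift.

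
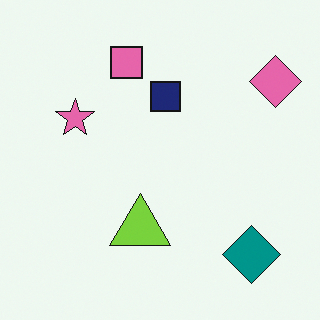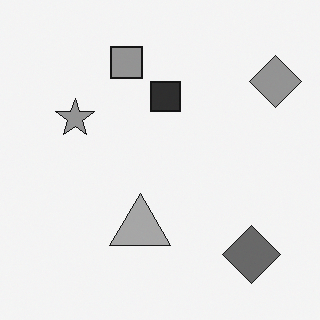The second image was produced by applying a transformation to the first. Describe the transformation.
This is the original image converted to grayscale.

All color is removed — every shape is now a shade of grey.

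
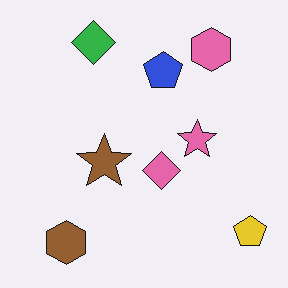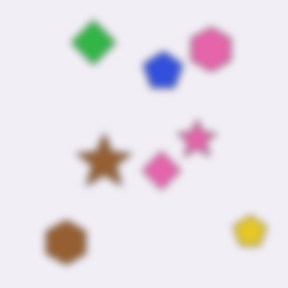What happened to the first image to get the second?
The image was moderately blurred.

Shape edges and outlines are uniformly softened across the whole image.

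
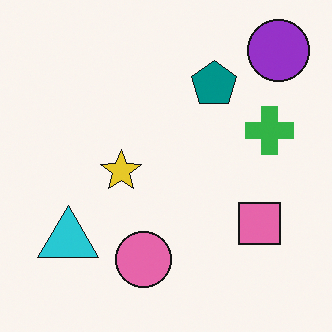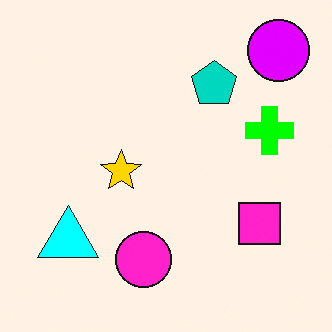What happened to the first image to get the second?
The second image is the first heavily oversaturated.

All colors are more vivid — a global saturation change.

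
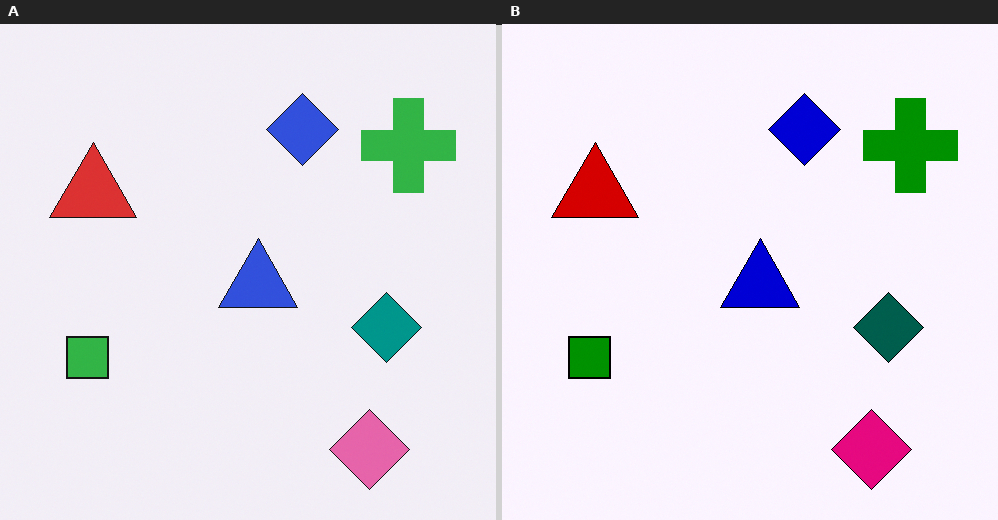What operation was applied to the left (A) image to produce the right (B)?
This is the original image boosted in contrast.

Tones are pushed away from mid-grey across the whole image — a global contrast change.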